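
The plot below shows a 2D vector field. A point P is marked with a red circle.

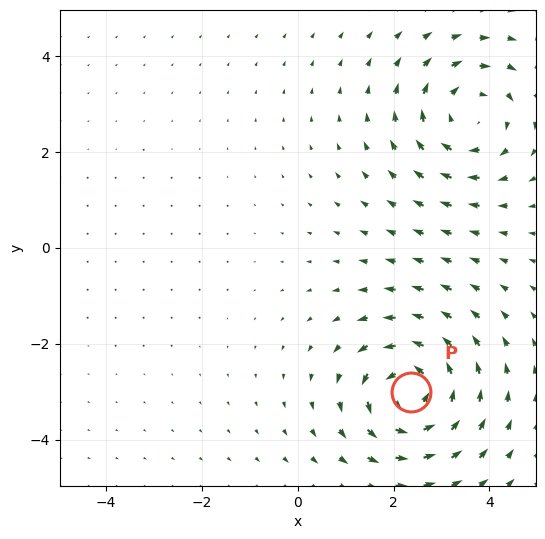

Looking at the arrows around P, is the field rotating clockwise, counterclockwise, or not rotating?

counterclockwise

Near P at (2.4, -3.0) the arrows circulate counterclockwise. The curl (z-component) there is about +5; positive curl means counterclockwise rotation.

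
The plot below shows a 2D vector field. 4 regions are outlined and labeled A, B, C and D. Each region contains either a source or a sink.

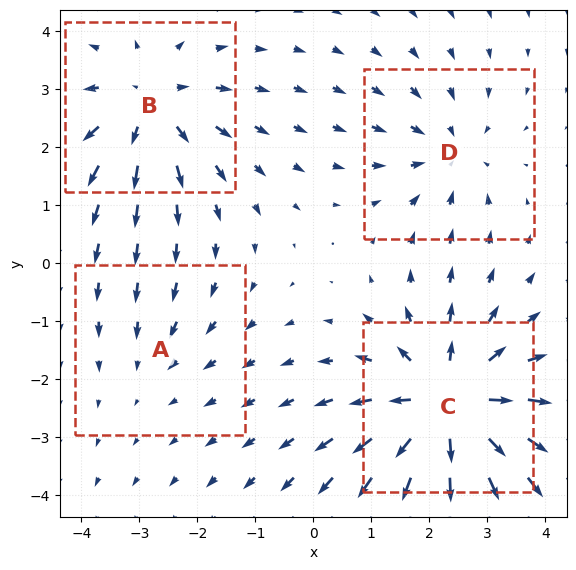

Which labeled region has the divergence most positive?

Divergence at each region's feature centre — A: about -2, B: about +5, C: about +7, D: about -3. Region C is most positive.

C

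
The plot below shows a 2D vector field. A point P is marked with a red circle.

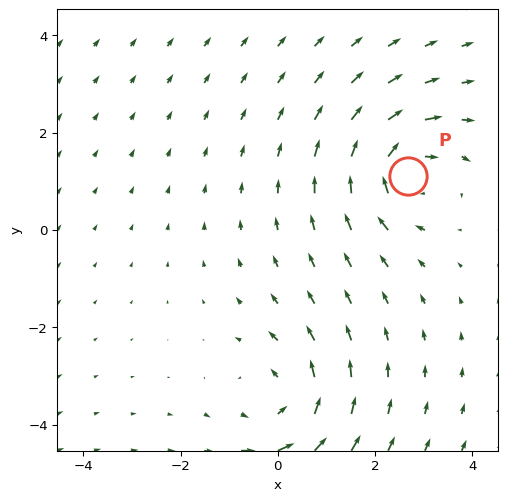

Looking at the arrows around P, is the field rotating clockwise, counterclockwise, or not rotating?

clockwise

Near P at (2.7, 1.1) the arrows circulate clockwise. The curl (z-component) there is about -5; negative curl means clockwise rotation.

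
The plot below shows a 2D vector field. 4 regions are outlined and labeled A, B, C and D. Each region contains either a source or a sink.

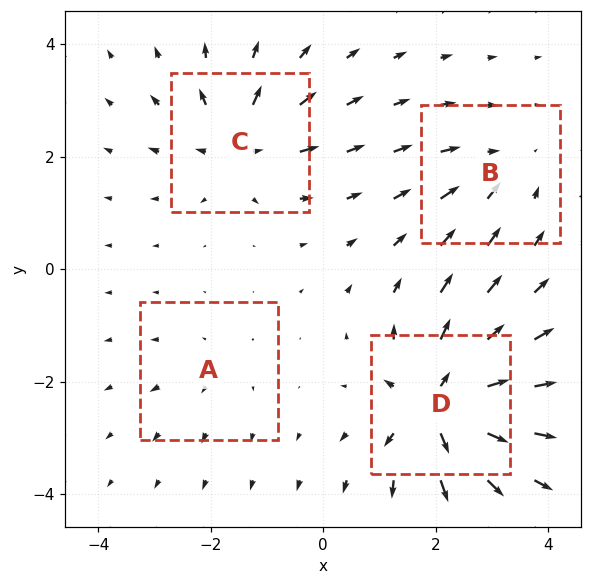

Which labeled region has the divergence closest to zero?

Divergence at each region's feature centre — A: about +2, B: about -4, C: about +6, D: about +9. Region A is closest to zero.

A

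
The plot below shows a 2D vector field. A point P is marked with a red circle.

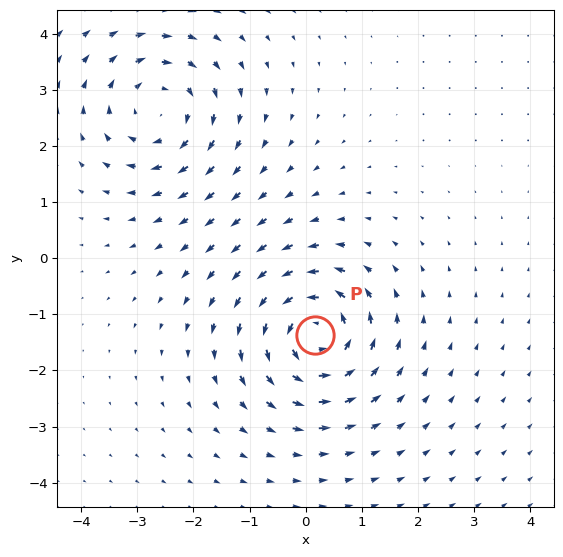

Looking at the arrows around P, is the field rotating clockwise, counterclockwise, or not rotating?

counterclockwise

Near P at (0.2, -1.4) the arrows circulate counterclockwise. The curl (z-component) there is about +4; positive curl means counterclockwise rotation.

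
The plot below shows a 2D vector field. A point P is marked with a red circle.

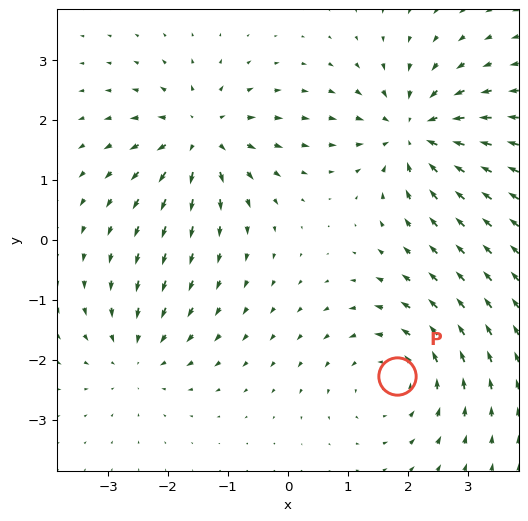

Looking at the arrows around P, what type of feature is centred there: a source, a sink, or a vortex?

At P (1.8, -2.3) the arrows circulate counterclockwise. Divergence ≈0, curl about +4 — near-zero divergence with nonzero curl is a vortex.

vortex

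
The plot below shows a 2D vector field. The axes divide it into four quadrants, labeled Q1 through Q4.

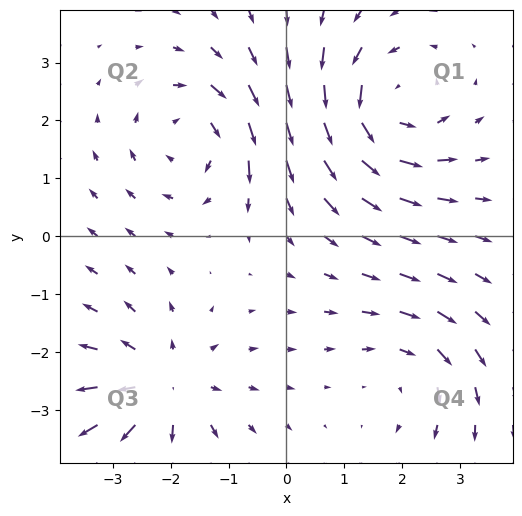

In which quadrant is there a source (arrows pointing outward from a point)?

Q3

The source sits at approximately (-2.1, -2.6), which lies in quadrant Q3. The divergence there is about +4, positive as expected for a source.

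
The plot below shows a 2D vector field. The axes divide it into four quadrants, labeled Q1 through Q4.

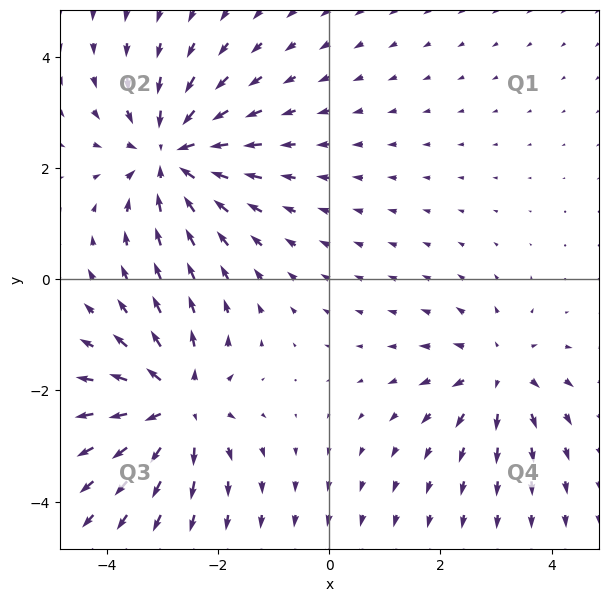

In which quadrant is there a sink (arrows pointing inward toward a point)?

The sink sits at approximately (-2.9, 2.2), which lies in quadrant Q2. The divergence there is about -5, negative as expected for a sink.

Q2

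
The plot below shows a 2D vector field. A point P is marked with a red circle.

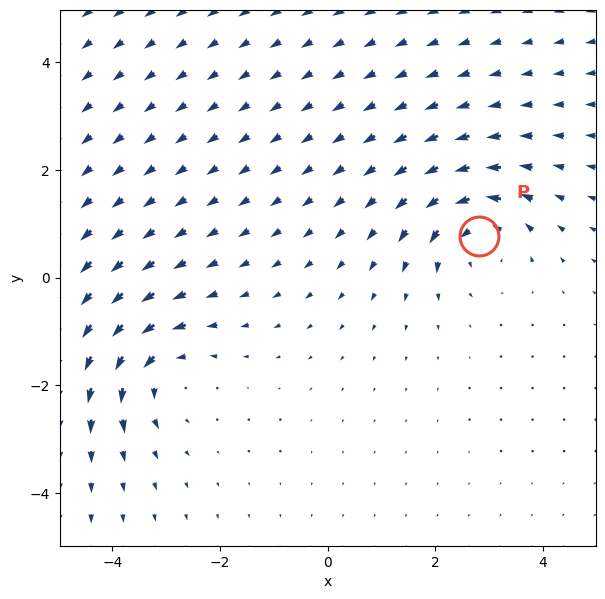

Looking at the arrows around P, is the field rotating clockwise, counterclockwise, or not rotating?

Near P at (2.8, 0.8) the arrows circulate counterclockwise. The curl (z-component) there is about +4; positive curl means counterclockwise rotation.

counterclockwise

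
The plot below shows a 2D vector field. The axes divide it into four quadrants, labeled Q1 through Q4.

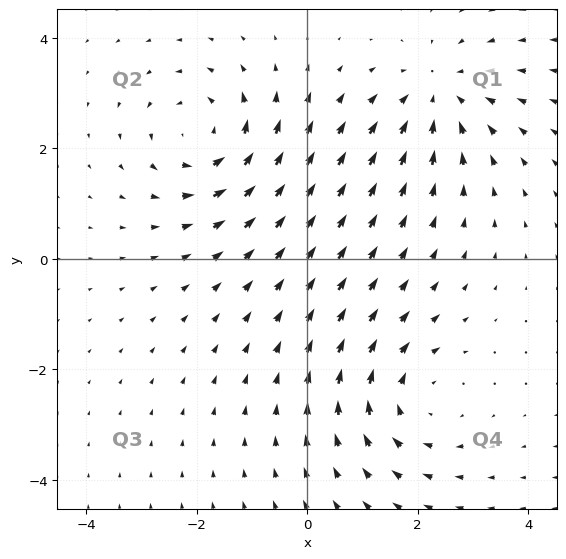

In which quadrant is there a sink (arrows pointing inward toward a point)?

The sink sits at approximately (2.4, 3.0), which lies in quadrant Q1. The divergence there is about -3, negative as expected for a sink.

Q1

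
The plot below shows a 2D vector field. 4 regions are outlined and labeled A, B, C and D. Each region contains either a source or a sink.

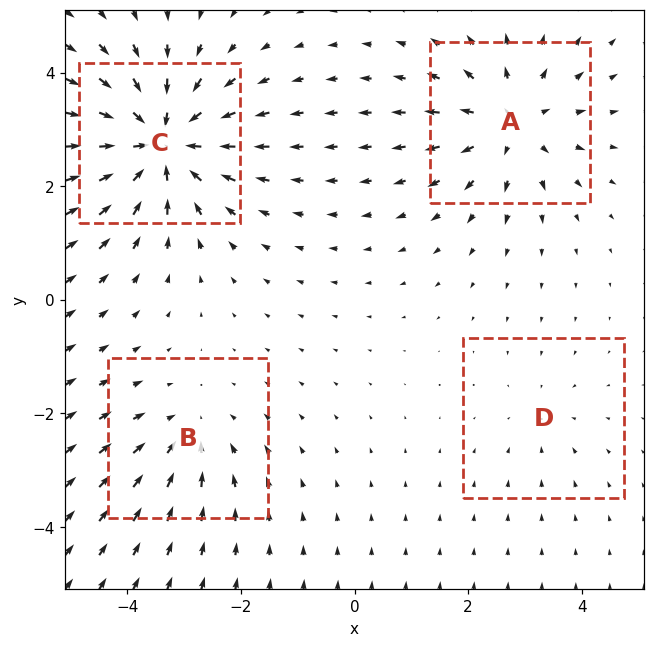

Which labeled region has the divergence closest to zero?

Divergence at each region's feature centre — A: about +5, B: about -3, C: about -7, D: about -2. Region D is closest to zero.

D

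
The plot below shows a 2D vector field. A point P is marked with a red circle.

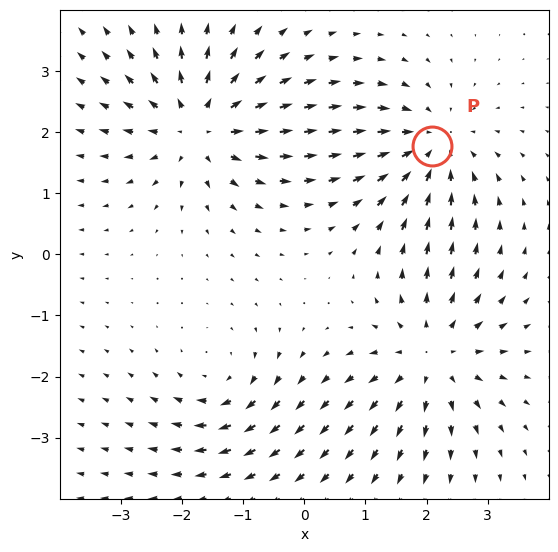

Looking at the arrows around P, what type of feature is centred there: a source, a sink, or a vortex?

At P (2.1, 1.8) the arrows converge inward. Divergence about -4, curl ≈0 — negative divergence with near-zero curl is a sink.

sink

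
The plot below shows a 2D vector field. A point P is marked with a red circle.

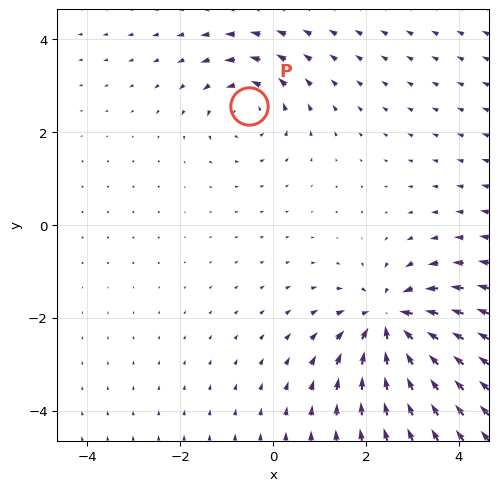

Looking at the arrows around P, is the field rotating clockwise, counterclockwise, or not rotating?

counterclockwise

Near P at (-0.5, 2.6) the arrows circulate counterclockwise. The curl (z-component) there is about +3; positive curl means counterclockwise rotation.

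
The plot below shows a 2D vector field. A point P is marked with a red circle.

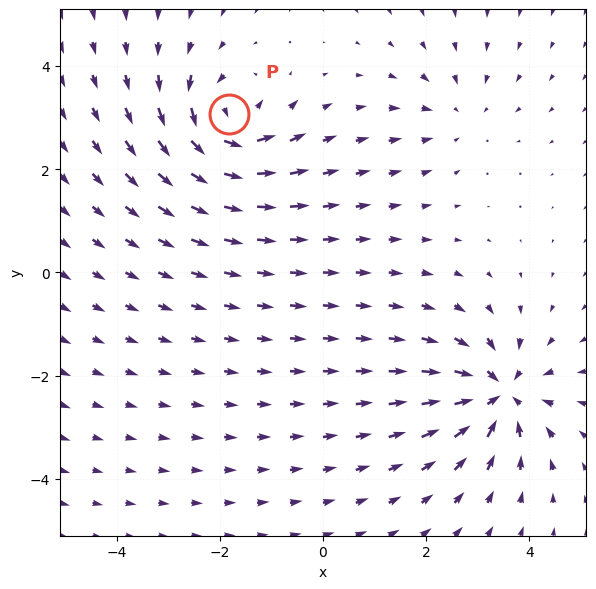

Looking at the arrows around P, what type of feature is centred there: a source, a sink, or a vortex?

vortex

At P (-1.8, 3.1) the arrows circulate counterclockwise. Divergence ≈0, curl about +6 — near-zero divergence with nonzero curl is a vortex.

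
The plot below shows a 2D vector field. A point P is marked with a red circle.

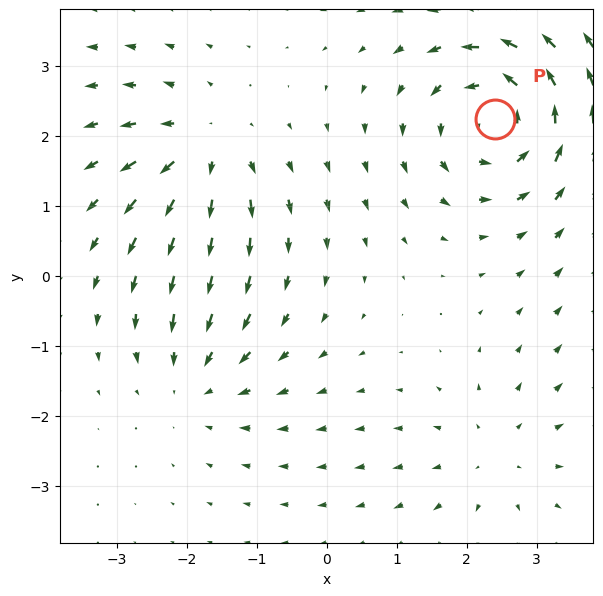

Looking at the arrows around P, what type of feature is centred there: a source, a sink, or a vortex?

vortex

At P (2.4, 2.2) the arrows circulate counterclockwise. Divergence ≈0, curl about +5 — near-zero divergence with nonzero curl is a vortex.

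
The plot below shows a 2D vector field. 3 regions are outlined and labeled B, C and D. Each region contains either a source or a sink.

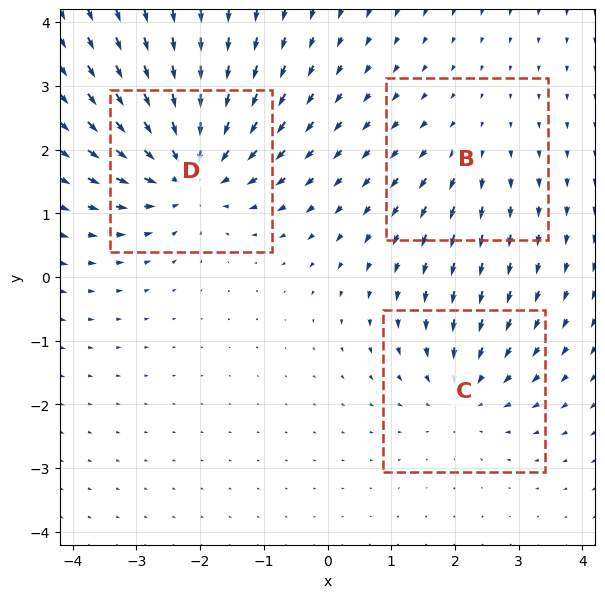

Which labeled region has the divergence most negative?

Divergence at each region's feature centre — B: about +2, C: about -3, D: about -5. Region D is most negative.

D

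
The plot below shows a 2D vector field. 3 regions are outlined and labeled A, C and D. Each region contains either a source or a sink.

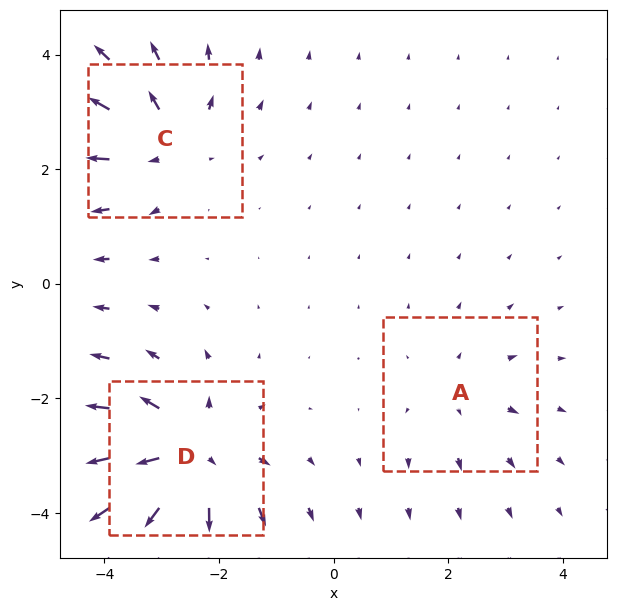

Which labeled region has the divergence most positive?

D

Divergence at each region's feature centre — A: about +2, C: about +4, D: about +6. Region D is most positive.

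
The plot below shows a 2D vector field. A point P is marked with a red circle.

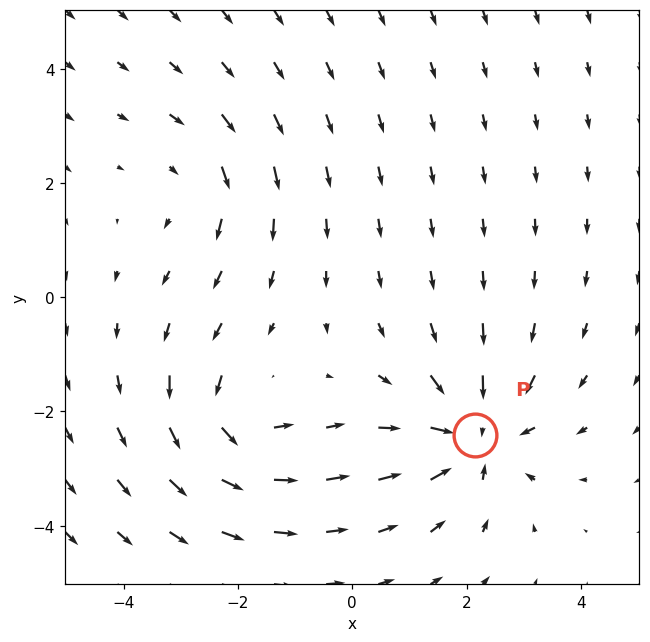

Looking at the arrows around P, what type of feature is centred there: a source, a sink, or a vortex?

At P (2.1, -2.4) the arrows converge inward. Divergence about -5, curl ≈0 — negative divergence with near-zero curl is a sink.

sink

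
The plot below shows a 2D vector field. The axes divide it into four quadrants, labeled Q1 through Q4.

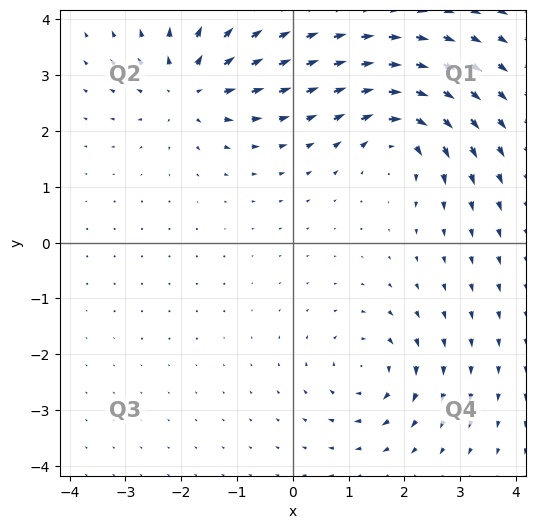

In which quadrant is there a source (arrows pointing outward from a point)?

Q2

The source sits at approximately (-1.8, 2.8), which lies in quadrant Q2. The divergence there is about +6, positive as expected for a source.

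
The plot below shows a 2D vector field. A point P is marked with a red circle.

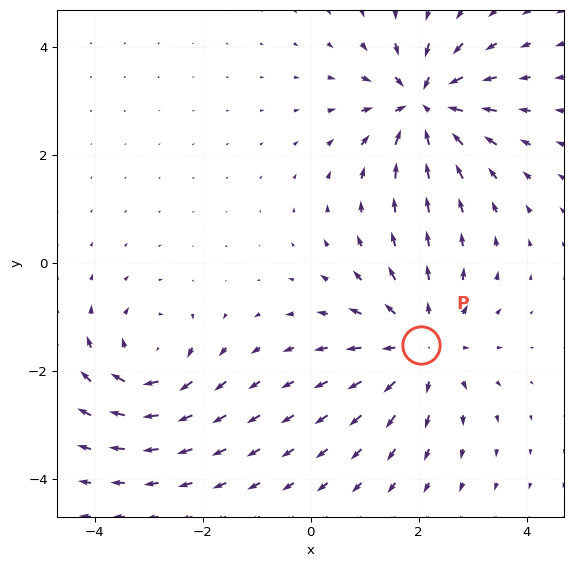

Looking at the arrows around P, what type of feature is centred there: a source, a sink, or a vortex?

At P (2.0, -1.5) the arrows spread outward. Divergence about +4, curl ≈0 — positive divergence with near-zero curl is a source.

source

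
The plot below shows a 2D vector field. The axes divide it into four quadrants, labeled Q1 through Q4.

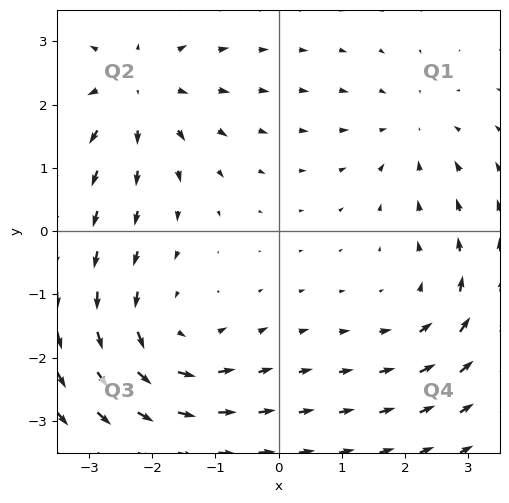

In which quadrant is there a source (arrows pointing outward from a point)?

Q2

The source sits at approximately (-2.3, 2.3), which lies in quadrant Q2. The divergence there is about +4, positive as expected for a source.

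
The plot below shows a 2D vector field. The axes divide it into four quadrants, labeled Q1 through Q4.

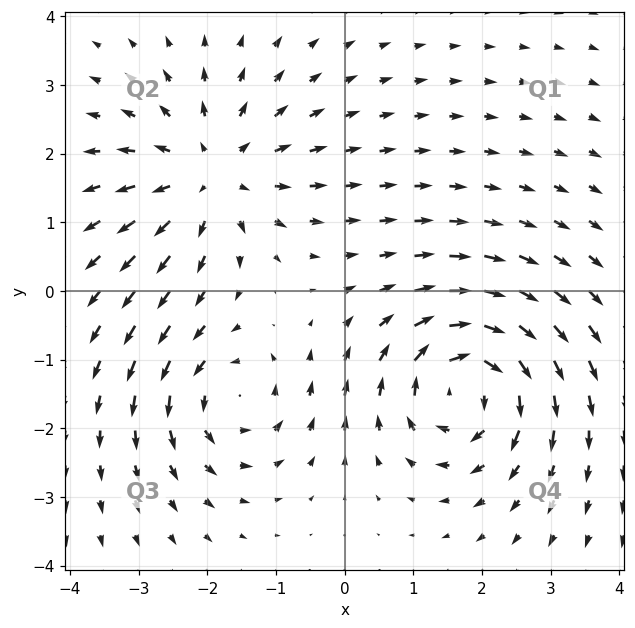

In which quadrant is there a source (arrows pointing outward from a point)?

Q2

The source sits at approximately (-1.9, 1.7), which lies in quadrant Q2. The divergence there is about +4, positive as expected for a source.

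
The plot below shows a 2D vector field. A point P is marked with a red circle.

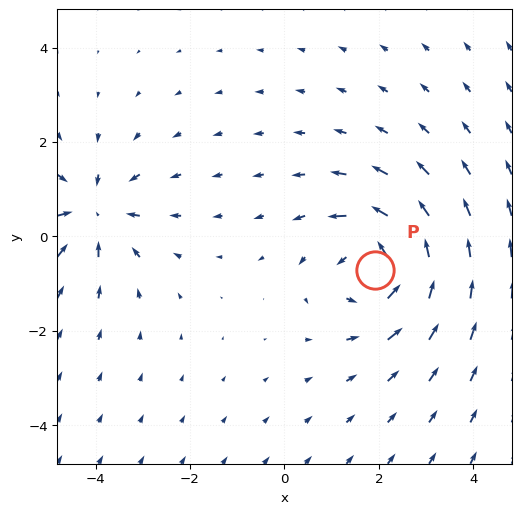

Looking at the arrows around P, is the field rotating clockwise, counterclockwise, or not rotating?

Near P at (1.9, -0.7) the arrows circulate counterclockwise. The curl (z-component) there is about +4; positive curl means counterclockwise rotation.

counterclockwise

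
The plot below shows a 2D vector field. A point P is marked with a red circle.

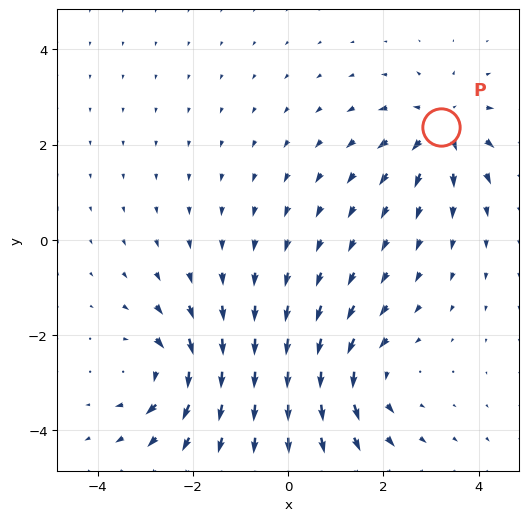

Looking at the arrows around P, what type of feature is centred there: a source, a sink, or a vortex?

source

At P (3.2, 2.4) the arrows spread outward. Divergence about +4, curl ≈0 — positive divergence with near-zero curl is a source.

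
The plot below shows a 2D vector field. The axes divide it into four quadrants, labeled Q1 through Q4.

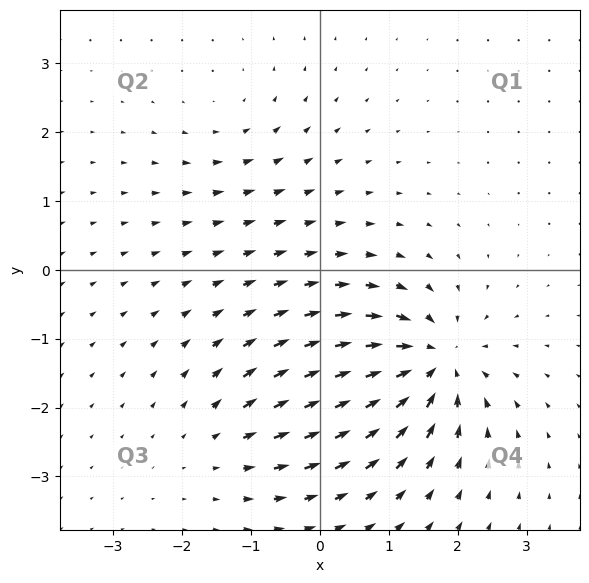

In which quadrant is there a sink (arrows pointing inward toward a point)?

The sink sits at approximately (1.6, -1.4), which lies in quadrant Q4. The divergence there is about -6, negative as expected for a sink.

Q4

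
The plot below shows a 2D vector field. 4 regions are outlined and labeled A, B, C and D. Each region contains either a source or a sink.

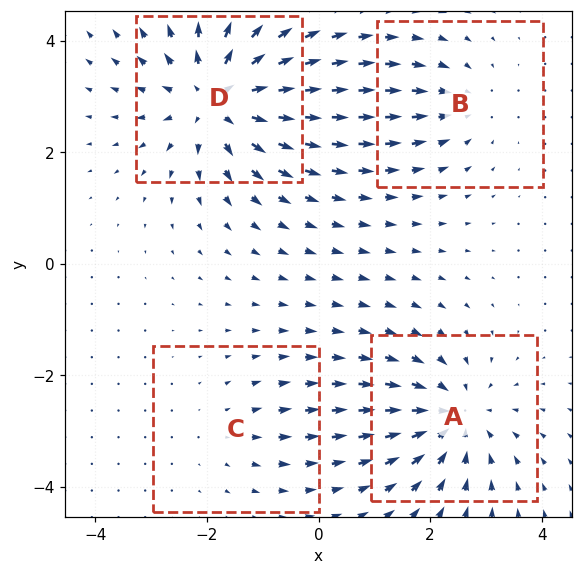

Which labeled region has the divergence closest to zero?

Divergence at each region's feature centre — A: about -5, B: about -3, C: about +2, D: about +6. Region C is closest to zero.

C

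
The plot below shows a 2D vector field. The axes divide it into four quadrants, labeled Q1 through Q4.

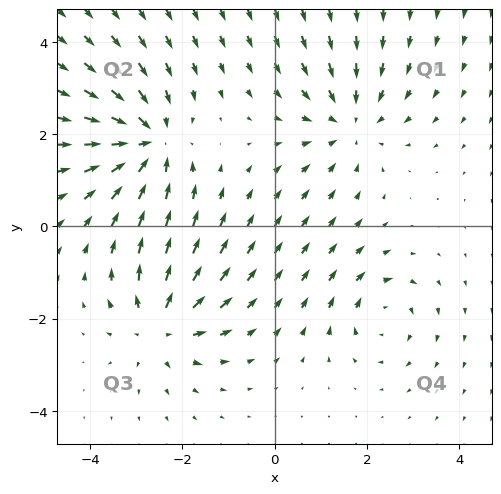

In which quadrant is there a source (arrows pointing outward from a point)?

Q3

The source sits at approximately (-2.5, -2.2), which lies in quadrant Q3. The divergence there is about +5, positive as expected for a source.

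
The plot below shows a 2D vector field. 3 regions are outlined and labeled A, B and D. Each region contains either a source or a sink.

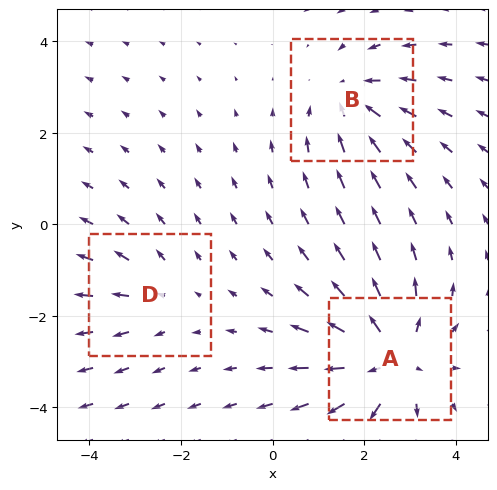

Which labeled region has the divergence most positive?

Divergence at each region's feature centre — A: about +4, B: about -3, D: about +2. Region A is most positive.

A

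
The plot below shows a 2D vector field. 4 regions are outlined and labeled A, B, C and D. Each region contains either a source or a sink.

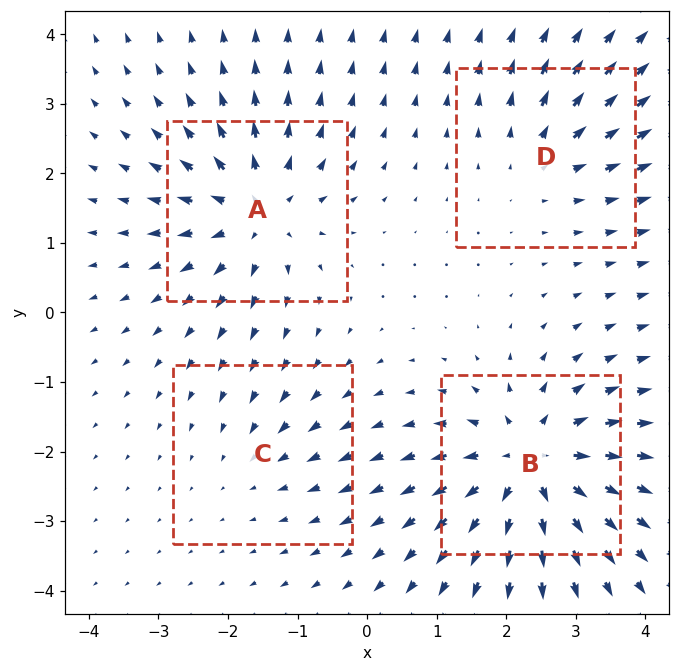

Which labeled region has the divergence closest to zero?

Divergence at each region's feature centre — A: about +6, B: about +8, C: about -2, D: about +4. Region C is closest to zero.

C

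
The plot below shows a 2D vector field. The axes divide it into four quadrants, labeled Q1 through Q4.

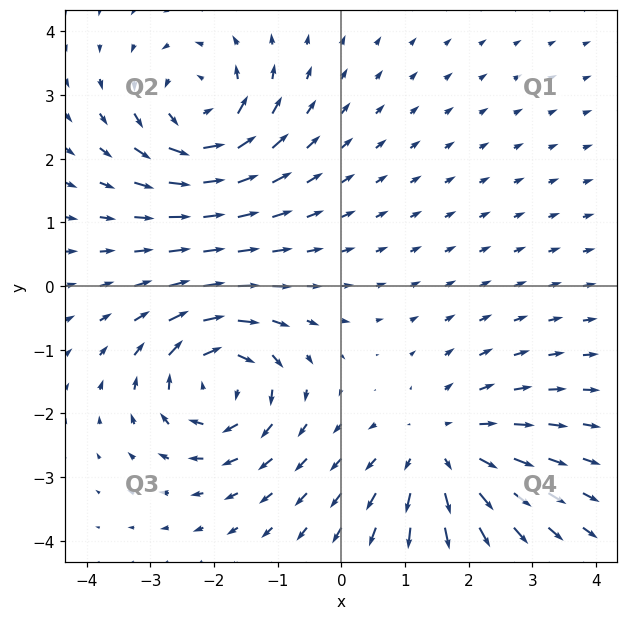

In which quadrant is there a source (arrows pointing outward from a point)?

Q4

The source sits at approximately (1.6, -2.6), which lies in quadrant Q4. The divergence there is about +4, positive as expected for a source.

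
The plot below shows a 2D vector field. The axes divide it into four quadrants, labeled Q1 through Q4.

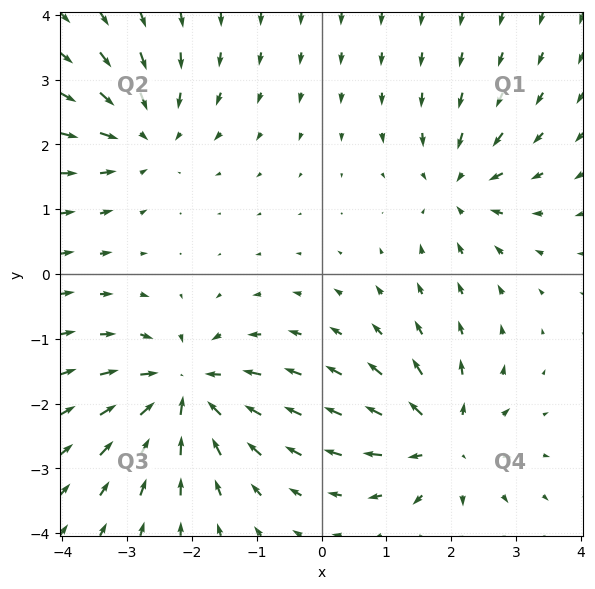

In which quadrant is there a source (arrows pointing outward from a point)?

The source sits at approximately (1.9, -2.6), which lies in quadrant Q4. The divergence there is about +5, positive as expected for a source.

Q4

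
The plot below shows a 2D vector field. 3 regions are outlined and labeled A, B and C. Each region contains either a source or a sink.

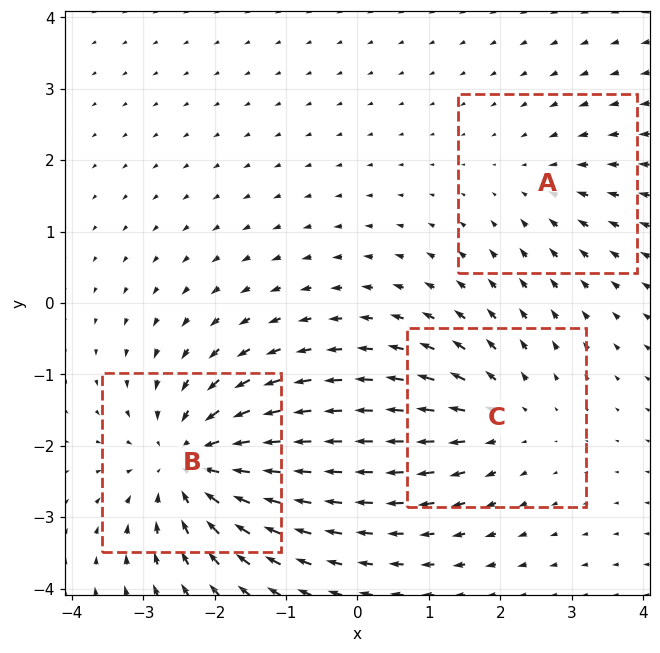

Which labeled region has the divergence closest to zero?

A

Divergence at each region's feature centre — A: about -2, B: about -5, C: about +3. Region A is closest to zero.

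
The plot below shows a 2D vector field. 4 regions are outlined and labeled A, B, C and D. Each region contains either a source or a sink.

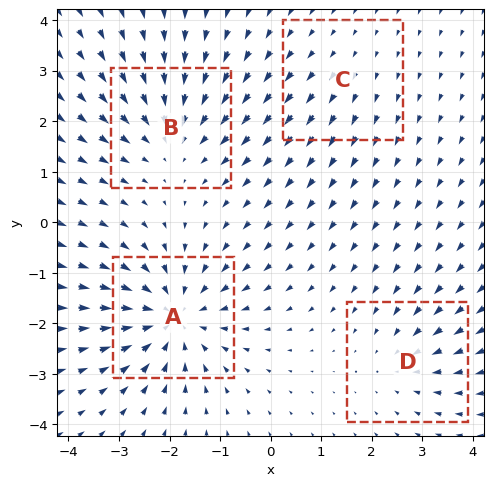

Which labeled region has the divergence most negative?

Divergence at each region's feature centre — A: about -7, B: about -4, C: about +2, D: about -3. Region A is most negative.

A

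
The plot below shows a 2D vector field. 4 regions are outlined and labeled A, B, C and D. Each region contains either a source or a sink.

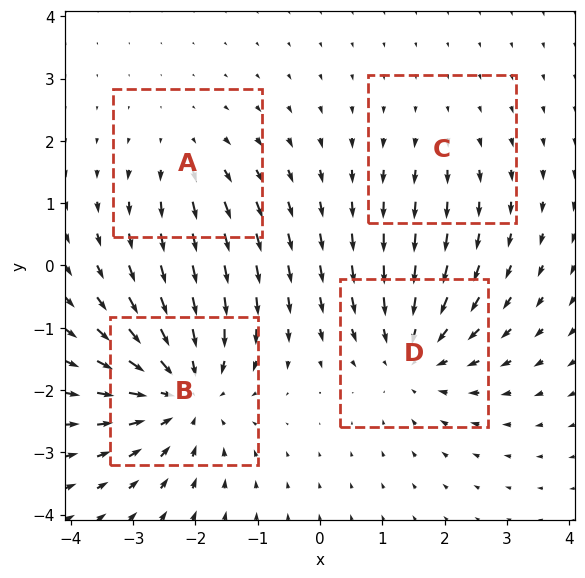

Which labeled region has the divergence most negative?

Divergence at each region's feature centre — A: about +3, B: about -6, C: about +2, D: about -5. Region B is most negative.

B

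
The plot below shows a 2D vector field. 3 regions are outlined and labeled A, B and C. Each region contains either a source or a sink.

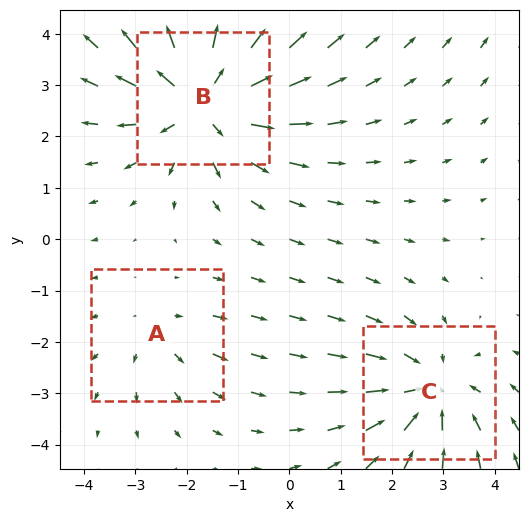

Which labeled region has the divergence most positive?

Divergence at each region's feature centre — A: about +2, B: about +5, C: about -3. Region B is most positive.

B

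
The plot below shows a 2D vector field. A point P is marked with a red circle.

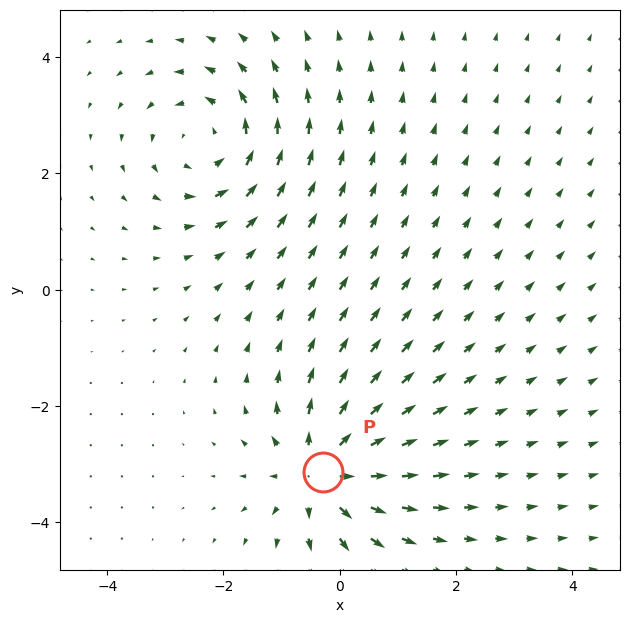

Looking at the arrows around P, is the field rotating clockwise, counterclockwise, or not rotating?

Near P at (-0.3, -3.1) the arrows show no circulation. The curl there is ≈0.

not rotating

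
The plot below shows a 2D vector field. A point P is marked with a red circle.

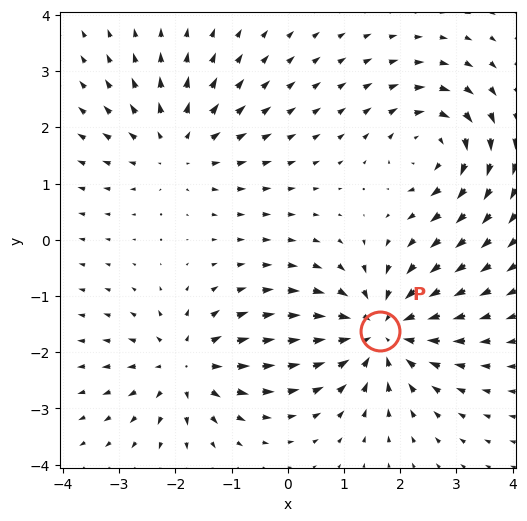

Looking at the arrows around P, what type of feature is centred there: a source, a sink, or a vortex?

At P (1.6, -1.6) the arrows converge inward. Divergence about -5, curl ≈0 — negative divergence with near-zero curl is a sink.

sink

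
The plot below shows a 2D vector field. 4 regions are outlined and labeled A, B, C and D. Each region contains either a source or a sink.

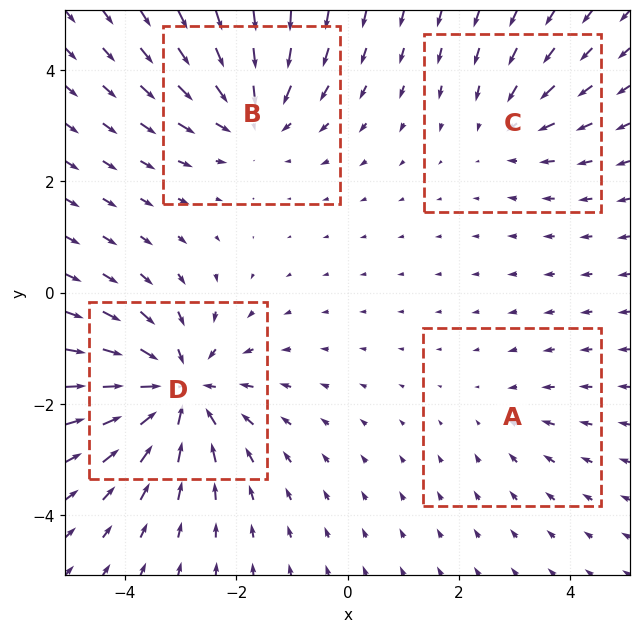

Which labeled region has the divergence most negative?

Divergence at each region's feature centre — A: about -2, B: about -5, C: about -3, D: about -7. Region D is most negative.

D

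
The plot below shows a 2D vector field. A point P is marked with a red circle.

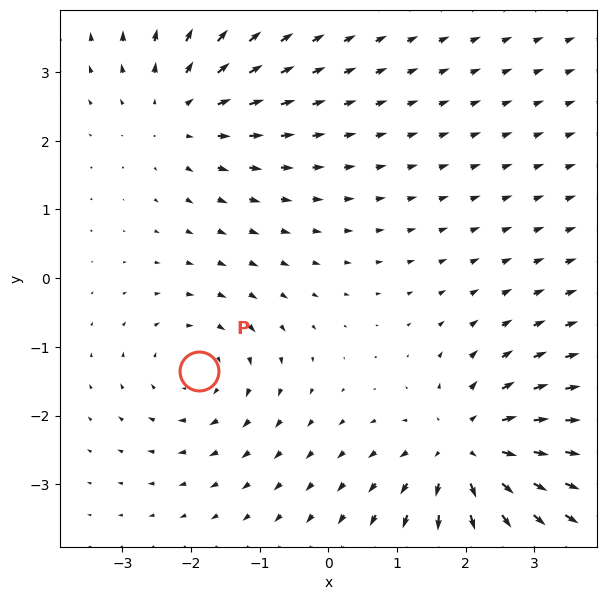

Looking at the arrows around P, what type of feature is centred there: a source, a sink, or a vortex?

vortex

At P (-1.9, -1.3) the arrows circulate clockwise. Divergence ≈0, curl about -3 — near-zero divergence with nonzero curl is a vortex.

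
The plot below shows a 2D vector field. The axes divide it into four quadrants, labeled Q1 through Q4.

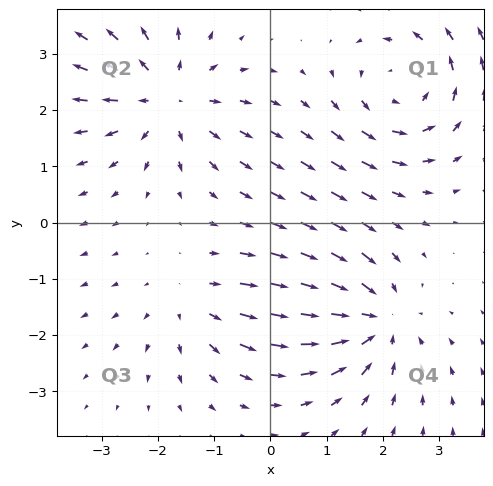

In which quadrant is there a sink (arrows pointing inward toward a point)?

Q4

The sink sits at approximately (1.8, -1.7), which lies in quadrant Q4. The divergence there is about -4, negative as expected for a sink.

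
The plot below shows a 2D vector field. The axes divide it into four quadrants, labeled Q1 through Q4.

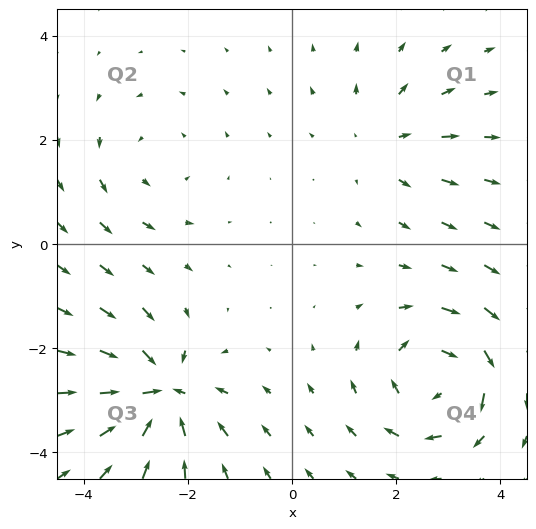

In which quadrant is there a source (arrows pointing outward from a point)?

Q1

The source sits at approximately (1.8, 1.9), which lies in quadrant Q1. The divergence there is about +2, positive as expected for a source.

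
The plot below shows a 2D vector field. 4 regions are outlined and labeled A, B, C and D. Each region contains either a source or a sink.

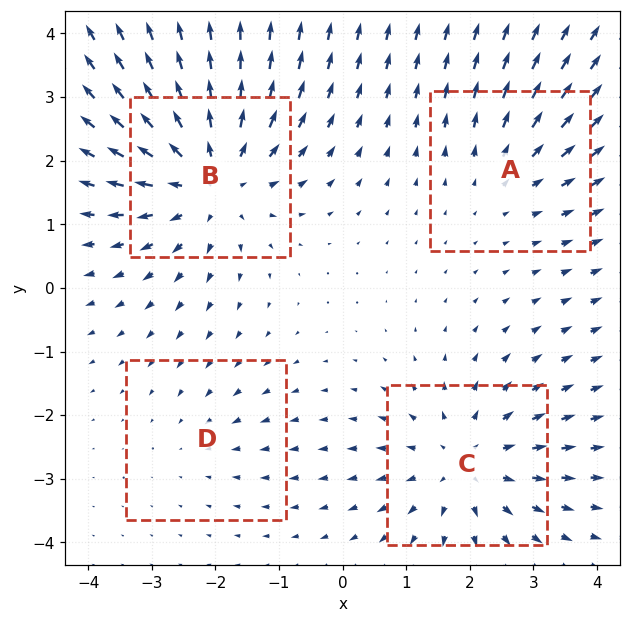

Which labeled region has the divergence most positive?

B

Divergence at each region's feature centre — A: about +3, B: about +6, C: about +5, D: about -2. Region B is most positive.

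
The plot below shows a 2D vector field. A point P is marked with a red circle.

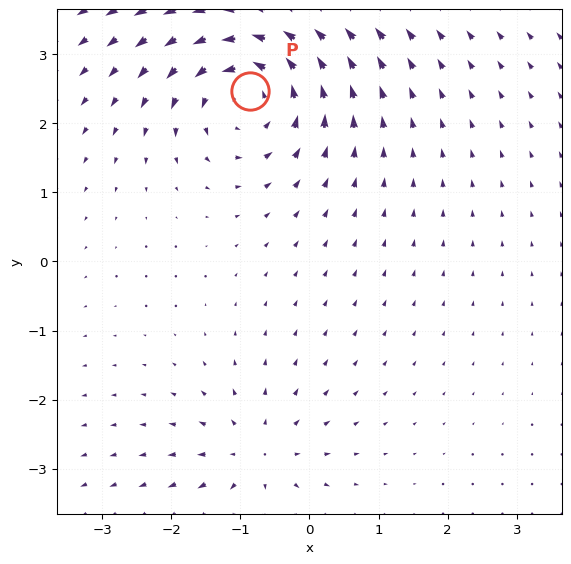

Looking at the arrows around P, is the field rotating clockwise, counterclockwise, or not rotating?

counterclockwise

Near P at (-0.9, 2.5) the arrows circulate counterclockwise. The curl (z-component) there is about +5; positive curl means counterclockwise rotation.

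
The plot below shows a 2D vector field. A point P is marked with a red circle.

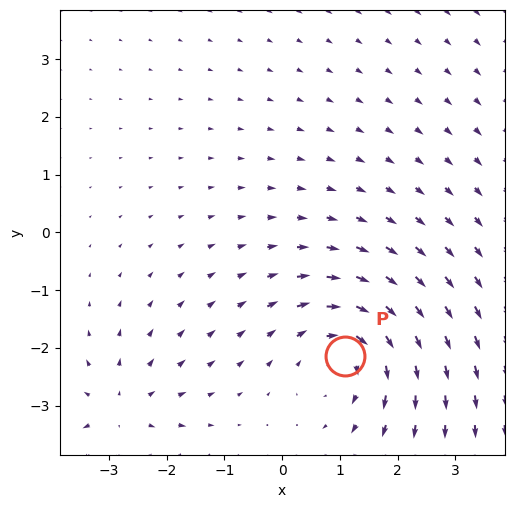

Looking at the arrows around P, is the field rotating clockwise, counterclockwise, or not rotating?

clockwise

Near P at (1.1, -2.1) the arrows circulate clockwise. The curl (z-component) there is about -4; negative curl means clockwise rotation.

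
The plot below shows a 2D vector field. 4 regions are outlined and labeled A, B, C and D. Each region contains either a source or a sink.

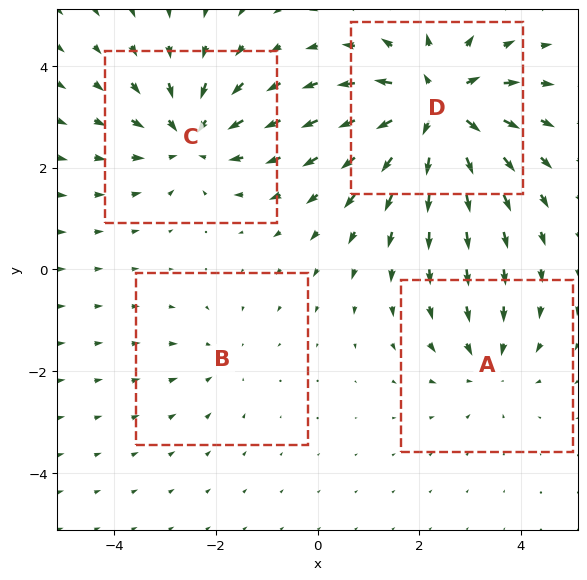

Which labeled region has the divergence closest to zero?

B

Divergence at each region's feature centre — A: about -3, B: about -2, C: about -5, D: about +7. Region B is closest to zero.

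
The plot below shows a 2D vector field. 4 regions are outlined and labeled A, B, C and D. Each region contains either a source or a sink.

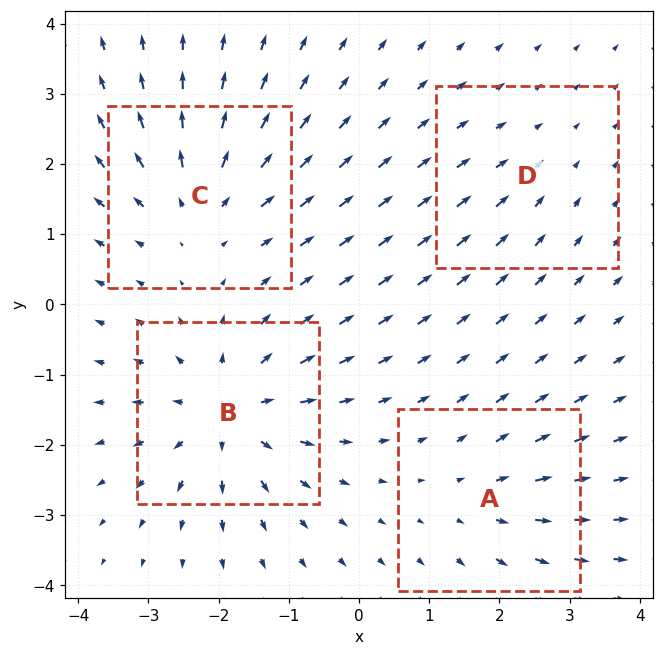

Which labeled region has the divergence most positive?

B

Divergence at each region's feature centre — A: about +3, B: about +7, C: about +5, D: about -2. Region B is most positive.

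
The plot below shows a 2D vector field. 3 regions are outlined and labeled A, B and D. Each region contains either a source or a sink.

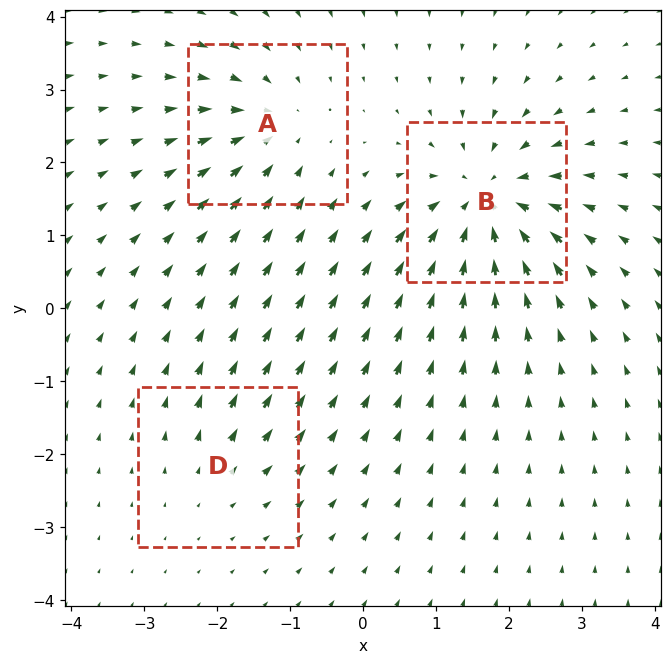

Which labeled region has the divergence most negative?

Divergence at each region's feature centre — A: about -4, B: about -6, D: about +2. Region B is most negative.

B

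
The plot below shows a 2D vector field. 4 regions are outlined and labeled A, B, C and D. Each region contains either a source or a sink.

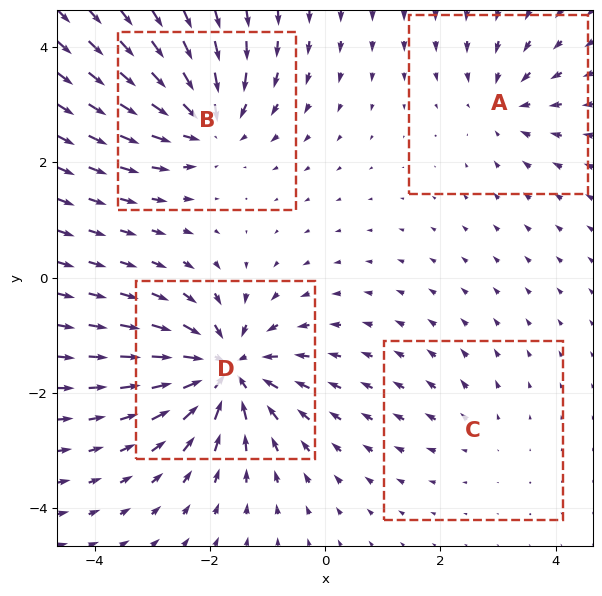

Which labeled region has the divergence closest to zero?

Divergence at each region's feature centre — A: about -4, B: about -6, C: about +2, D: about -8. Region C is closest to zero.

C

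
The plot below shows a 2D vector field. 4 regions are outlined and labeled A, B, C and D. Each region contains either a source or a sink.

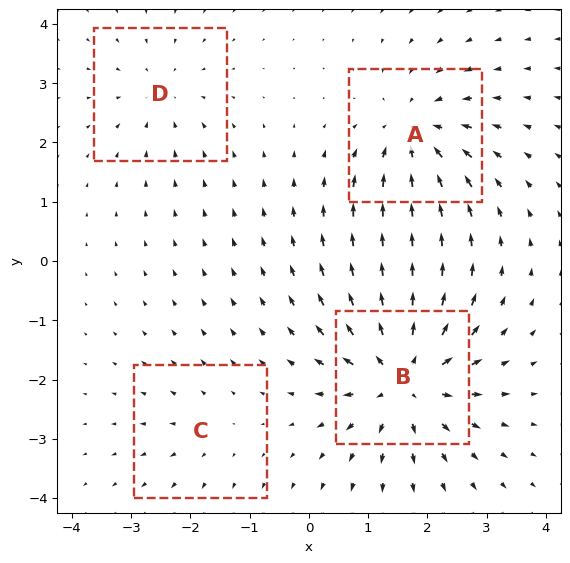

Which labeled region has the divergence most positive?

B

Divergence at each region's feature centre — A: about -5, B: about +7, C: about +2, D: about -3. Region B is most positive.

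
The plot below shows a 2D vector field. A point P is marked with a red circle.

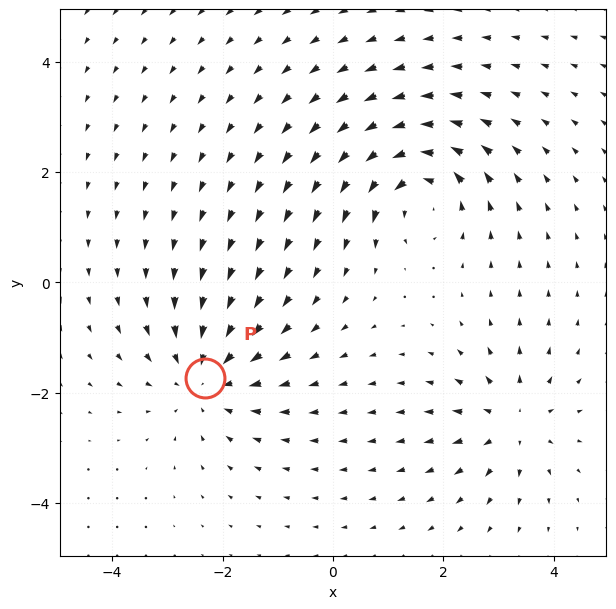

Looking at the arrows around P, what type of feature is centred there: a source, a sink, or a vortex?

At P (-2.3, -1.7) the arrows converge inward. Divergence about -3, curl ≈0 — negative divergence with near-zero curl is a sink.

sink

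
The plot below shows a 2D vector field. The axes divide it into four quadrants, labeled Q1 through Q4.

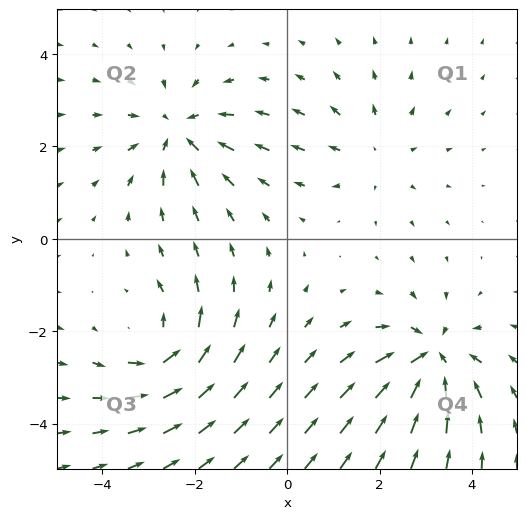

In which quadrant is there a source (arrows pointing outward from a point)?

The source sits at approximately (1.9, 1.9), which lies in quadrant Q1. The divergence there is about +3, positive as expected for a source.

Q1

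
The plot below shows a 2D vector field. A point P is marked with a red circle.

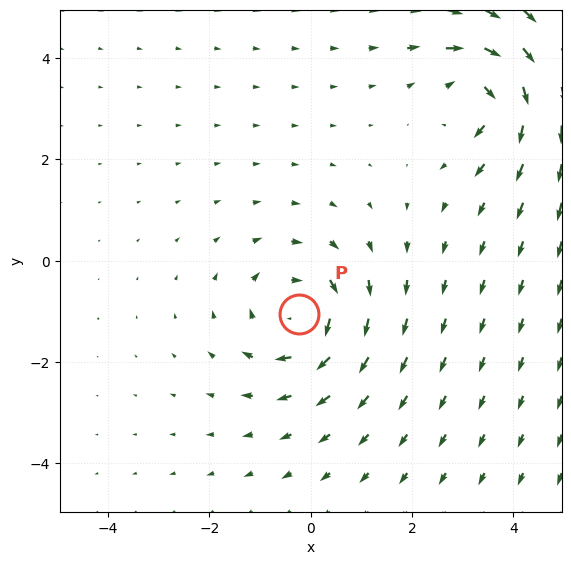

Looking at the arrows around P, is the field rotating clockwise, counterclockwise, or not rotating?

Near P at (-0.2, -1.1) the arrows circulate clockwise. The curl (z-component) there is about -4; negative curl means clockwise rotation.

clockwise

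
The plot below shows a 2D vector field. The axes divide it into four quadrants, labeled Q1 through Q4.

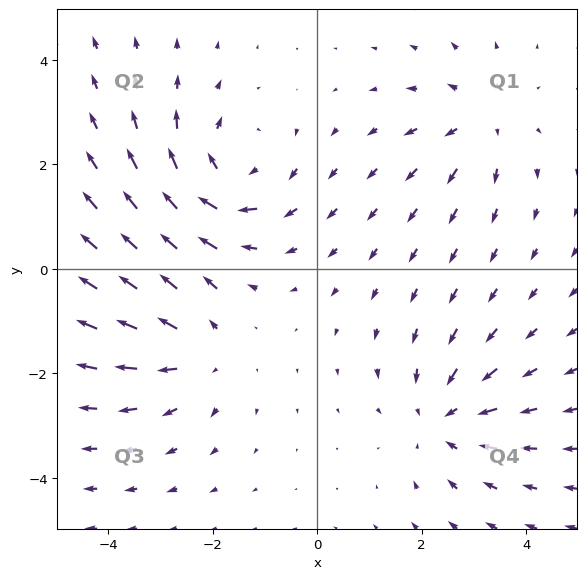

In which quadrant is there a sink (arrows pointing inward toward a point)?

Q4

The sink sits at approximately (2.4, -2.9), which lies in quadrant Q4. The divergence there is about -3, negative as expected for a sink.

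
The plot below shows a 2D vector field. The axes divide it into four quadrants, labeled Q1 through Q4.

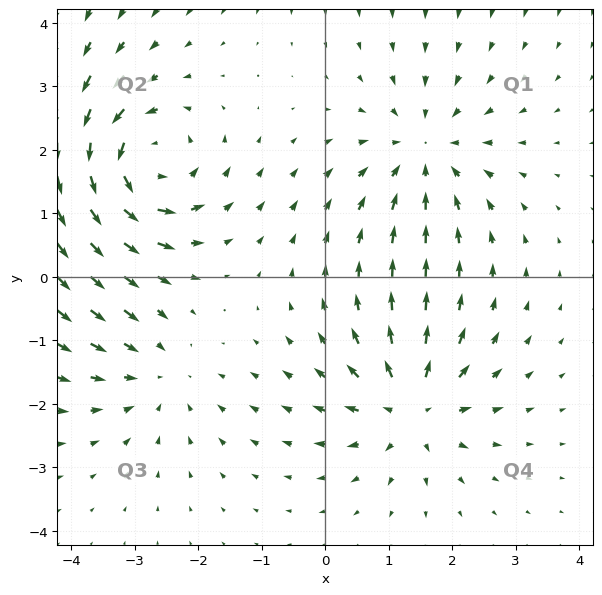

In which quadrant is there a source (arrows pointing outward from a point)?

Q4

The source sits at approximately (1.4, -2.0), which lies in quadrant Q4. The divergence there is about +4, positive as expected for a source.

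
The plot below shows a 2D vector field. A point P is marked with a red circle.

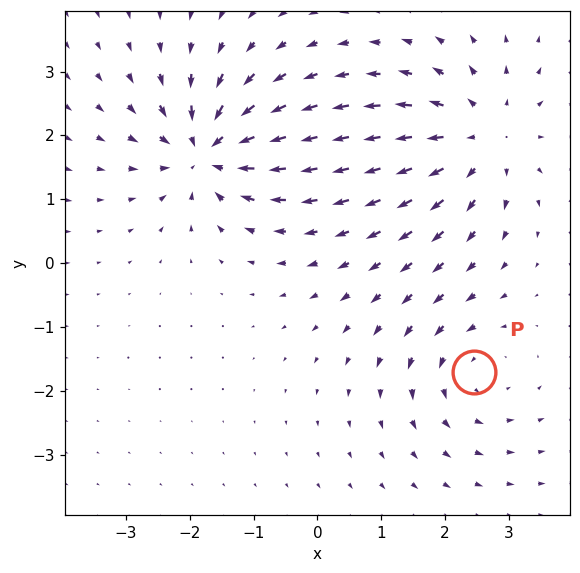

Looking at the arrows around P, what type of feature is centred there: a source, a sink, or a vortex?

At P (2.4, -1.7) the arrows circulate counterclockwise. Divergence ≈0, curl about +3 — near-zero divergence with nonzero curl is a vortex.

vortex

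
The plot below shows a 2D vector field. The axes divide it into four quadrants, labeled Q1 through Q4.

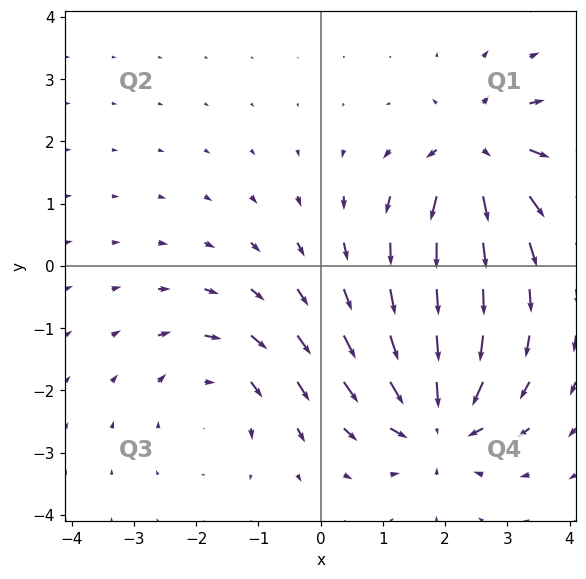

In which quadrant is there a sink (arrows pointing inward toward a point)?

Q4

The sink sits at approximately (1.9, -2.5), which lies in quadrant Q4. The divergence there is about -6, negative as expected for a sink.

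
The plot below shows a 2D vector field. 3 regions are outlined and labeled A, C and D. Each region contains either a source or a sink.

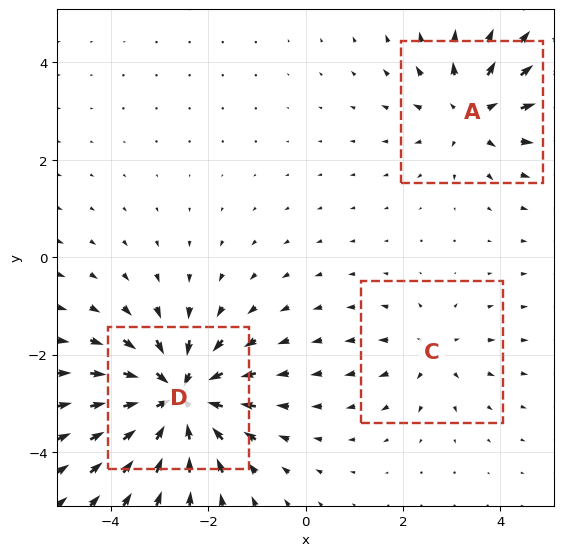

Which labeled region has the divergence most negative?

D

Divergence at each region's feature centre — A: about +3, C: about +2, D: about -6. Region D is most negative.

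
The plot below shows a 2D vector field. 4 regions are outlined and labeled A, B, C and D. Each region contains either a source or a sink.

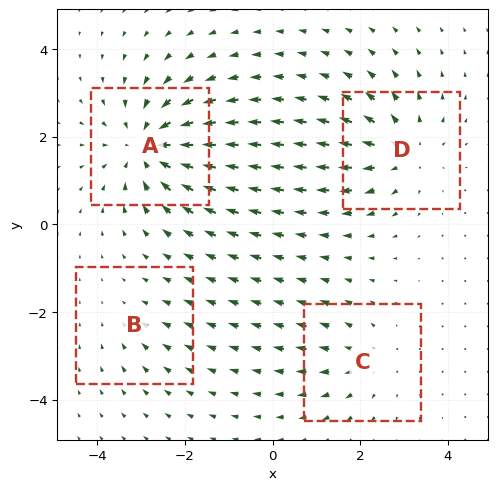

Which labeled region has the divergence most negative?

Divergence at each region's feature centre — A: about -6, B: about -2, C: about +3, D: about +5. Region A is most negative.

A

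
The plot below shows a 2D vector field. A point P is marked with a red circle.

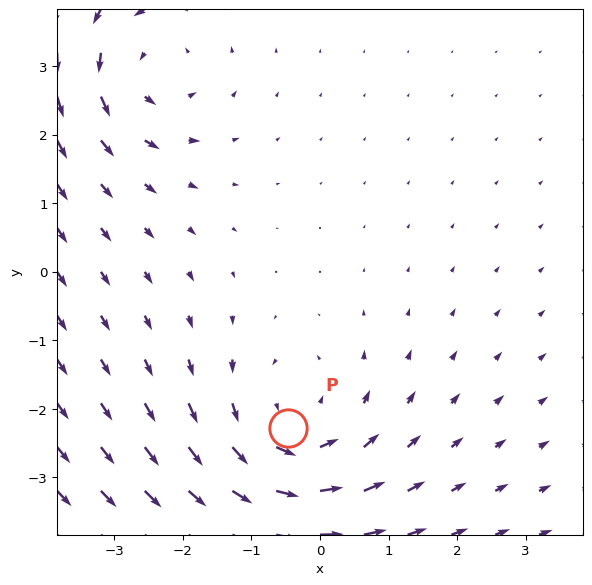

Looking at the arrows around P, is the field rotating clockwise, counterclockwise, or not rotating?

Near P at (-0.5, -2.3) the arrows circulate counterclockwise. The curl (z-component) there is about +3; positive curl means counterclockwise rotation.

counterclockwise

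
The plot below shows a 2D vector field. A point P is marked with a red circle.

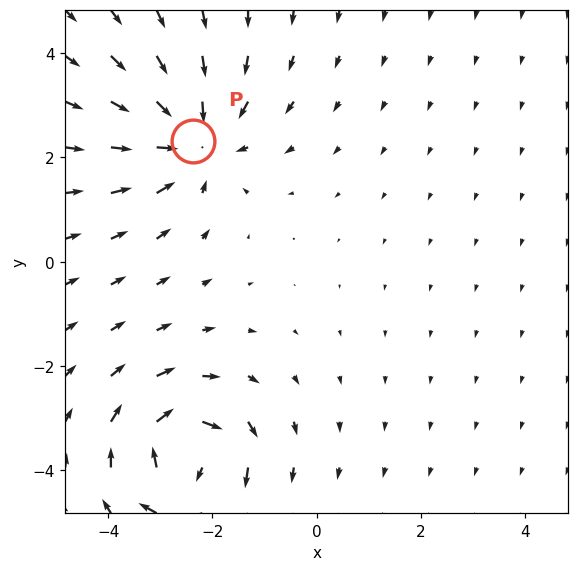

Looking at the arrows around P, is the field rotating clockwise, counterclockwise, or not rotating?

Near P at (-2.4, 2.3) the arrows show no circulation. The curl there is ≈0.

not rotating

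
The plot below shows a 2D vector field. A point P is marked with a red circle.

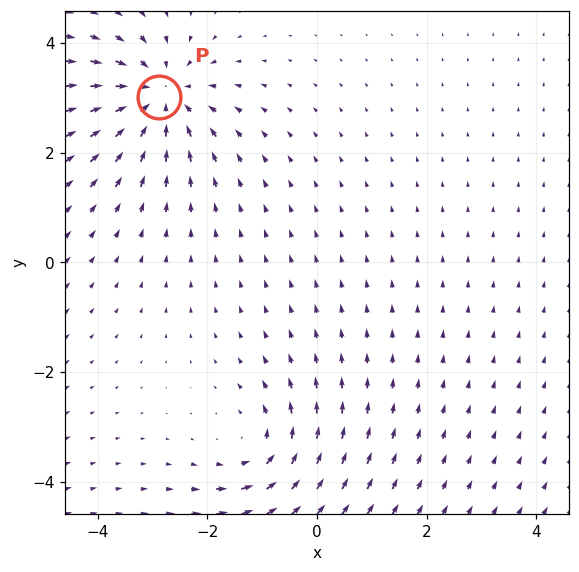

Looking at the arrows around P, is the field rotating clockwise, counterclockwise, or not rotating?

Near P at (-2.9, 3.0) the arrows show no circulation. The curl there is ≈0.

not rotating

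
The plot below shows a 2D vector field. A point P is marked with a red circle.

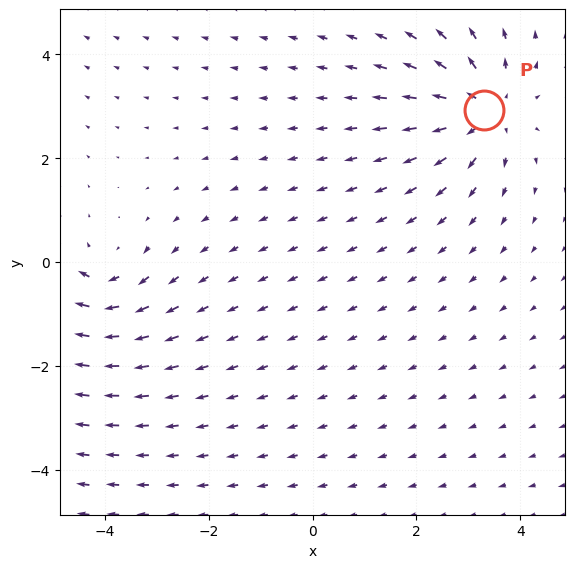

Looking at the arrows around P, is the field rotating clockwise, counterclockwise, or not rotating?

Near P at (3.3, 2.9) the arrows show no circulation. The curl there is ≈0.

not rotating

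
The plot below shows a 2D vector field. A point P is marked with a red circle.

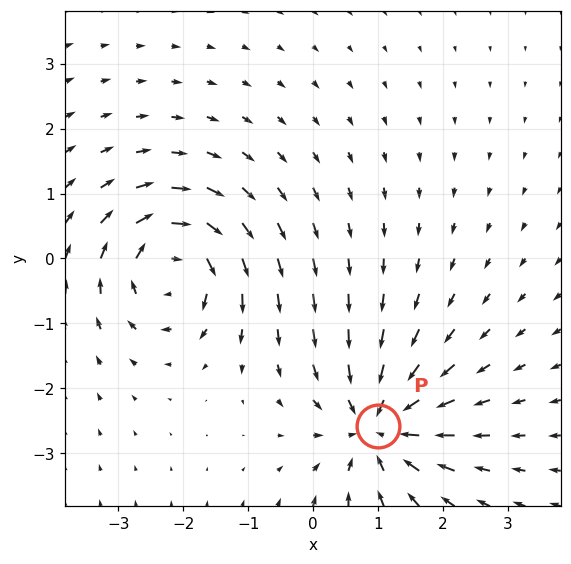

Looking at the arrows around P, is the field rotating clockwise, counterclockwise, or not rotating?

not rotating

Near P at (1.0, -2.6) the arrows show no circulation. The curl there is ≈0.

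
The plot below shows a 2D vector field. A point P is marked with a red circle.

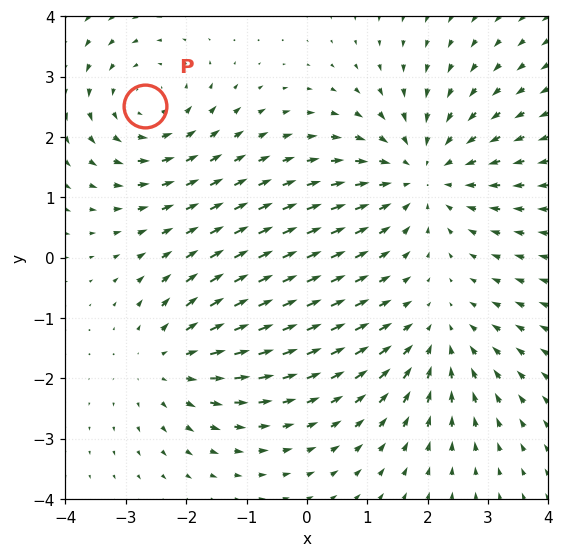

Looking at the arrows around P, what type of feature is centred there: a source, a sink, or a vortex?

At P (-2.7, 2.5) the arrows circulate counterclockwise. Divergence ≈0, curl about +3 — near-zero divergence with nonzero curl is a vortex.

vortex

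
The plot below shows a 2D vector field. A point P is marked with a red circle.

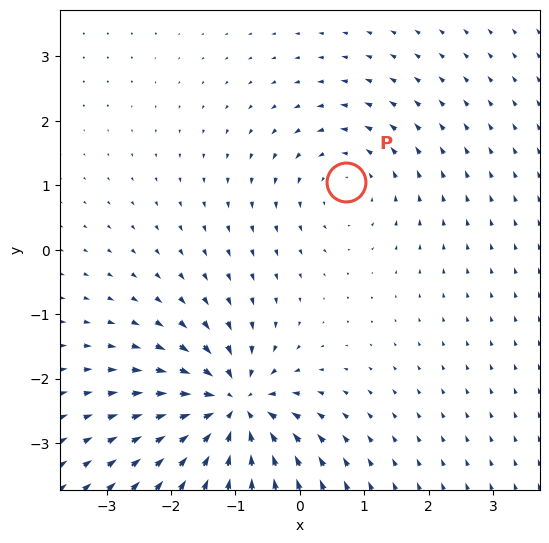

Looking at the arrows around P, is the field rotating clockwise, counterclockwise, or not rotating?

Near P at (0.7, 1.1) the arrows circulate counterclockwise. The curl (z-component) there is about +3; positive curl means counterclockwise rotation.

counterclockwise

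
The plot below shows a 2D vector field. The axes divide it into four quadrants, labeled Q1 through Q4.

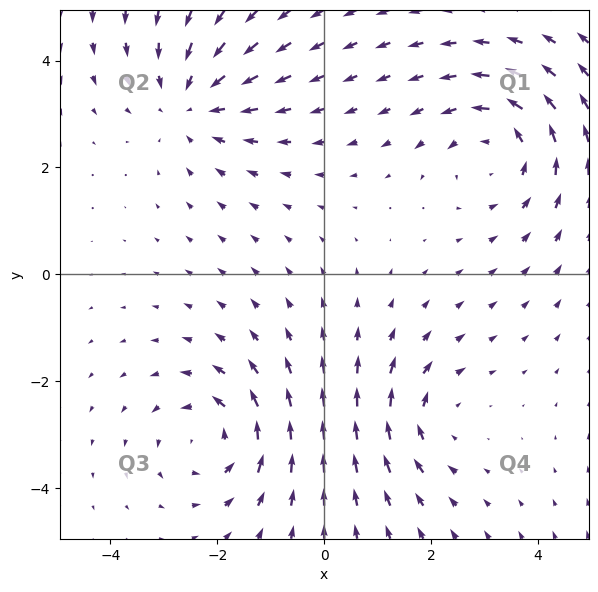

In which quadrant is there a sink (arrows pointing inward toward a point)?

Q2

The sink sits at approximately (-2.5, 3.2), which lies in quadrant Q2. The divergence there is about -3, negative as expected for a sink.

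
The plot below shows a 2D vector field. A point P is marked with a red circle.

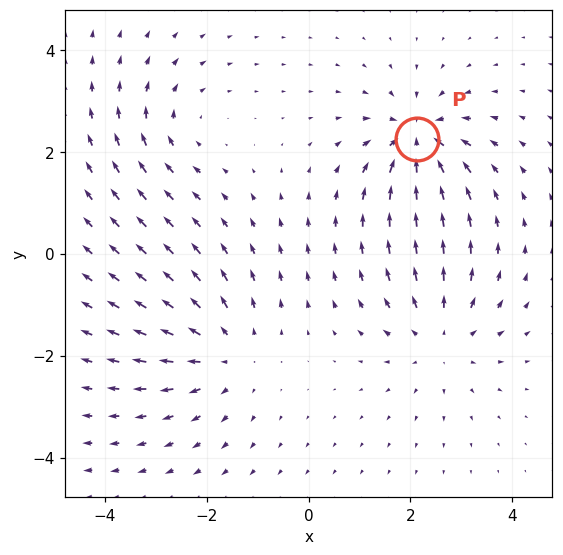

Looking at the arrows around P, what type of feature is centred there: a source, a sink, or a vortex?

sink

At P (2.1, 2.3) the arrows converge inward. Divergence about -7, curl ≈0 — negative divergence with near-zero curl is a sink.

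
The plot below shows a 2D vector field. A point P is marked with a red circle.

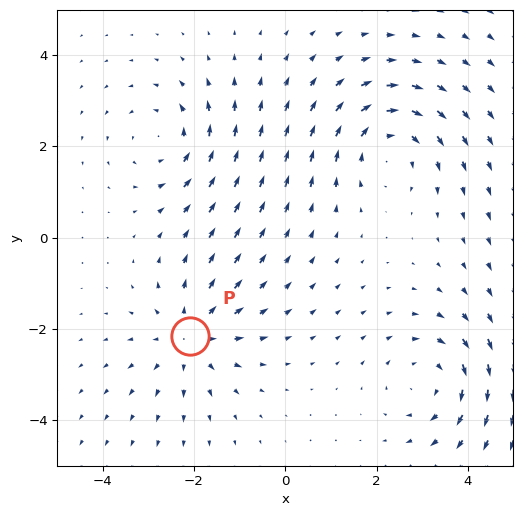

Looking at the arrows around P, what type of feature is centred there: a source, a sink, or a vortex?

At P (-2.1, -2.2) the arrows spread outward. Divergence about +4, curl ≈0 — positive divergence with near-zero curl is a source.

source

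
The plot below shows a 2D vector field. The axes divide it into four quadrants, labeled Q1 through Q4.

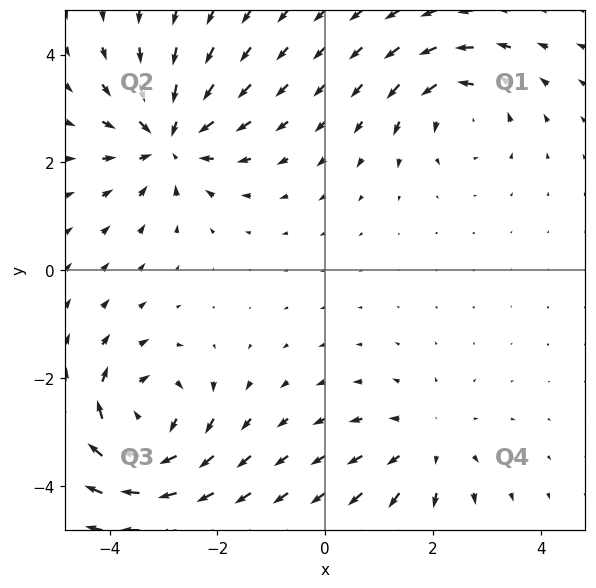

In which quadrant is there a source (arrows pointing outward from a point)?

Q4

The source sits at approximately (1.9, -3.3), which lies in quadrant Q4. The divergence there is about +3, positive as expected for a source.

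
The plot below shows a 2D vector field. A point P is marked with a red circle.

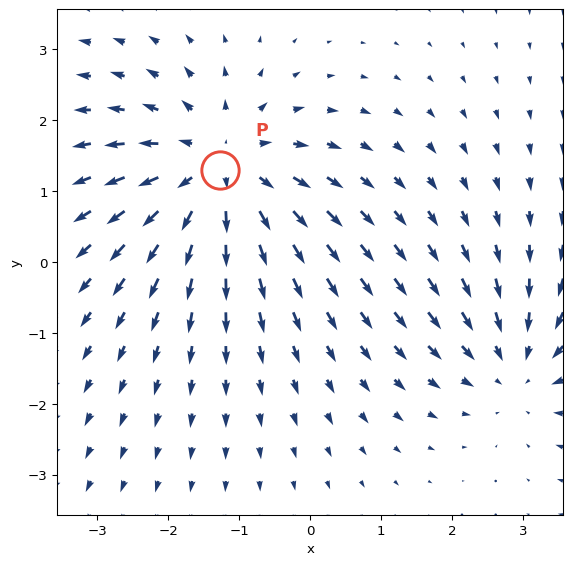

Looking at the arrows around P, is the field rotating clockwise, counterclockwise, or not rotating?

not rotating

Near P at (-1.3, 1.3) the arrows show no circulation. The curl there is ≈0.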